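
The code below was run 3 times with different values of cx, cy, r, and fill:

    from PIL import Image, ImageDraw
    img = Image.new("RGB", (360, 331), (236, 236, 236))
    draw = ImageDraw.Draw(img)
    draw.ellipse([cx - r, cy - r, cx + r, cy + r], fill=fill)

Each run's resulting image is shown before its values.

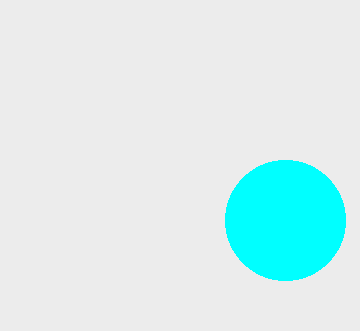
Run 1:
cx = 285
cy = 220
r = 60
fill = 'cyan'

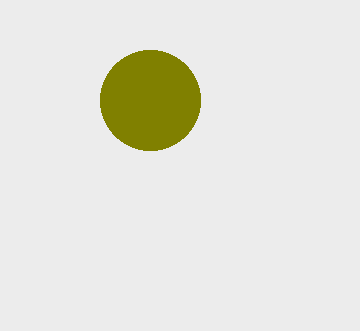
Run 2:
cx = 150, cy = 100, r = 50, fill = 'olive'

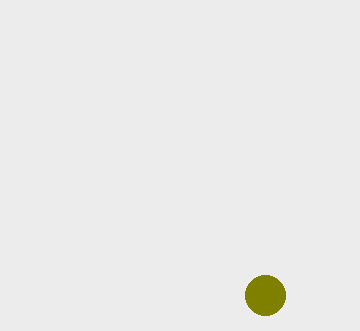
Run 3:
cx = 265
cy = 295
r = 20
fill = 'olive'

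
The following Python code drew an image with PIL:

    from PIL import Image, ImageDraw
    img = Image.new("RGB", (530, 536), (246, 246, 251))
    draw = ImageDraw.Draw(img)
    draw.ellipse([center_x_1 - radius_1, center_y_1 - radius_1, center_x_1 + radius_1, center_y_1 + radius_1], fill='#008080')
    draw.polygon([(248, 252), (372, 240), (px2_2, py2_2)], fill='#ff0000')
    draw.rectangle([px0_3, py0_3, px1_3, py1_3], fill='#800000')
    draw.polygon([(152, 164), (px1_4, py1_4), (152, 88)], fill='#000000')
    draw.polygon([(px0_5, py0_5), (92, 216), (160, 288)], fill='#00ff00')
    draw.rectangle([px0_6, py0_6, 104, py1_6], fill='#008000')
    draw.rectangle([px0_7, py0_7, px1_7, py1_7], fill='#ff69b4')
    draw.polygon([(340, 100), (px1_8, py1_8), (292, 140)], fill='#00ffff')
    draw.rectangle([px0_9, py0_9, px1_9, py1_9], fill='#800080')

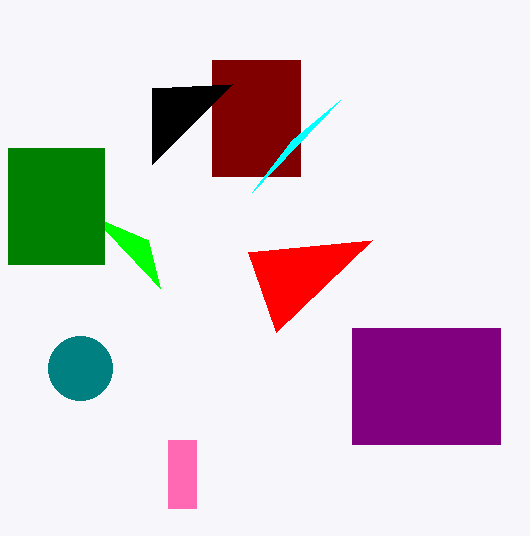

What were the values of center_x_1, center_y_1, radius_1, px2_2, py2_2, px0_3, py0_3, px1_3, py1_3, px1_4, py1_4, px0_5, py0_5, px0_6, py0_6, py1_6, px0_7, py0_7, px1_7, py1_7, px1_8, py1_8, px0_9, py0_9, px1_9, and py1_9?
center_x_1 = 80, center_y_1 = 368, radius_1 = 32, px2_2 = 276, py2_2 = 332, px0_3 = 212, py0_3 = 60, px1_3 = 300, py1_3 = 176, px1_4 = 232, py1_4 = 84, px0_5 = 148, py0_5 = 240, px0_6 = 8, py0_6 = 148, py1_6 = 264, px0_7 = 168, py0_7 = 440, px1_7 = 196, py1_7 = 508, px1_8 = 252, py1_8 = 192, px0_9 = 352, py0_9 = 328, px1_9 = 500, py1_9 = 444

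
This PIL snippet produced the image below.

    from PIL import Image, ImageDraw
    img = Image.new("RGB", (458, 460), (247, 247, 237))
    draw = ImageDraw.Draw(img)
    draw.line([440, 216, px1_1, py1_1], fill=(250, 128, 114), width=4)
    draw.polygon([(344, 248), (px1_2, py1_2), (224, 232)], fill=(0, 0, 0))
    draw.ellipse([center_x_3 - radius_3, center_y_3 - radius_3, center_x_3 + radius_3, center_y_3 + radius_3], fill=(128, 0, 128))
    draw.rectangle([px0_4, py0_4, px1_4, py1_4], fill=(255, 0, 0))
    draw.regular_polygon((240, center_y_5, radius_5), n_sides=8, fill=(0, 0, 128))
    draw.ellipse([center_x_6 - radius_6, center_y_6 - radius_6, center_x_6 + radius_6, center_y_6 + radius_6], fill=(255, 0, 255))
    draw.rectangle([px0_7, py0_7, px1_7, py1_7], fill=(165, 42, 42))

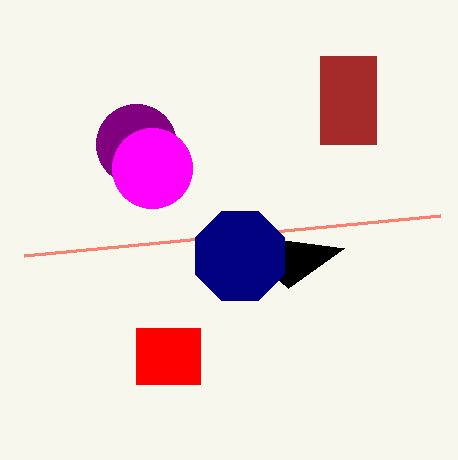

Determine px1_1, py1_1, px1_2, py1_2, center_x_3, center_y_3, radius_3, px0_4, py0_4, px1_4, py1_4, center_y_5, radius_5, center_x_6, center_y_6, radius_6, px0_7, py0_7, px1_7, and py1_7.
px1_1 = 24
py1_1 = 256
px1_2 = 288
py1_2 = 288
center_x_3 = 136
center_y_3 = 144
radius_3 = 40
px0_4 = 136
py0_4 = 328
px1_4 = 200
py1_4 = 384
center_y_5 = 256
radius_5 = 48
center_x_6 = 152
center_y_6 = 168
radius_6 = 40
px0_7 = 320
py0_7 = 56
px1_7 = 376
py1_7 = 144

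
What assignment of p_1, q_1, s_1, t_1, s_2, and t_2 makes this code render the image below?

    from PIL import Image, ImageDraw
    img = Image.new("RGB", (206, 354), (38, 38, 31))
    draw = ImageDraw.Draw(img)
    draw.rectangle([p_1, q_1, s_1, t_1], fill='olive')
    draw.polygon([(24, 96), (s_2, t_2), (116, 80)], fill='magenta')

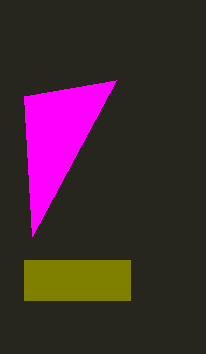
p_1 = 24
q_1 = 260
s_1 = 130
t_1 = 300
s_2 = 32
t_2 = 236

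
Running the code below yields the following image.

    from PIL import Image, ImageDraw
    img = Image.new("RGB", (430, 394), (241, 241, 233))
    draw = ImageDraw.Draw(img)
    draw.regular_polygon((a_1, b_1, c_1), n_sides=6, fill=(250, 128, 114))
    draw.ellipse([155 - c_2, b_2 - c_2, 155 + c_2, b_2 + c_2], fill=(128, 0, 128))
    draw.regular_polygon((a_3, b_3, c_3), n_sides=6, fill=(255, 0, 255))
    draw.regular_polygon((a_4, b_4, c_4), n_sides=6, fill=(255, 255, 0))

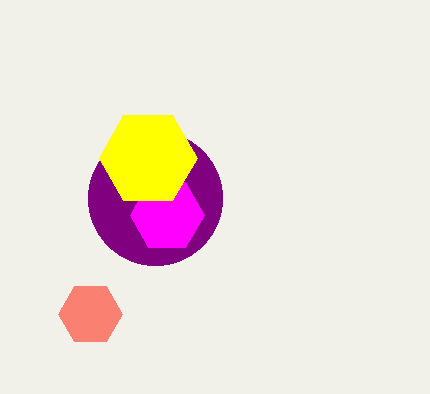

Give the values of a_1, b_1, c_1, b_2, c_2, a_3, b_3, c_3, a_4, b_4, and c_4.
a_1 = 90
b_1 = 314
c_1 = 32
b_2 = 198
c_2 = 67
a_3 = 167
b_3 = 215
c_3 = 37
a_4 = 148
b_4 = 158
c_4 = 49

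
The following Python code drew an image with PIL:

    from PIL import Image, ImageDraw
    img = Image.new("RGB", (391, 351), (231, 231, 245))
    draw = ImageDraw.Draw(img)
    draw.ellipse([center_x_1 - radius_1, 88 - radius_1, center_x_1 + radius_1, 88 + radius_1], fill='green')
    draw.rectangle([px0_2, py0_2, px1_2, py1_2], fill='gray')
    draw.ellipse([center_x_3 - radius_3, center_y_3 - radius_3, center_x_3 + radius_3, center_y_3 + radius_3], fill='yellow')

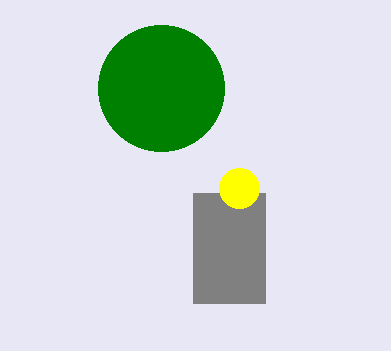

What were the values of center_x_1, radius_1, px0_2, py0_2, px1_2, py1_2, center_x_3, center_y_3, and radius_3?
center_x_1 = 161; radius_1 = 63; px0_2 = 193; py0_2 = 193; px1_2 = 265; py1_2 = 303; center_x_3 = 239; center_y_3 = 188; radius_3 = 20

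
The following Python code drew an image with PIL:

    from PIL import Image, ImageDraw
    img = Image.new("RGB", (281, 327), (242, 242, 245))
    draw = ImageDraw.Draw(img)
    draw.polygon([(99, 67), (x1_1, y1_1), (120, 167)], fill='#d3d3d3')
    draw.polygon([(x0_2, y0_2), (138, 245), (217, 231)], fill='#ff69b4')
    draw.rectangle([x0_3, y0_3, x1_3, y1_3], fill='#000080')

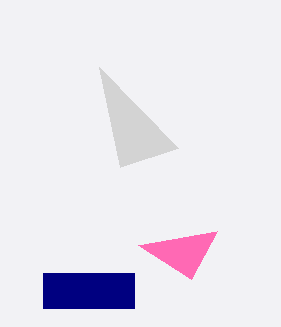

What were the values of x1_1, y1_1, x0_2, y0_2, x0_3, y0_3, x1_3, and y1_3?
x1_1 = 178, y1_1 = 148, x0_2 = 191, y0_2 = 279, x0_3 = 43, y0_3 = 273, x1_3 = 134, y1_3 = 308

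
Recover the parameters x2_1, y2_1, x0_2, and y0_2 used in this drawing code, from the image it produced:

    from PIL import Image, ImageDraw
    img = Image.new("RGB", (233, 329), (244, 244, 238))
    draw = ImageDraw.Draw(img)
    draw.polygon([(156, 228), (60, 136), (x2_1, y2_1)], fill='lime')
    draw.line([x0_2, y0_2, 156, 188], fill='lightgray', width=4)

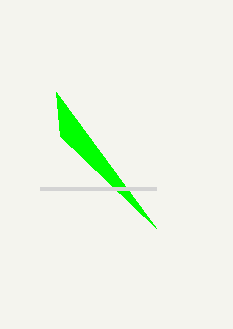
x2_1 = 56; y2_1 = 92; x0_2 = 40; y0_2 = 188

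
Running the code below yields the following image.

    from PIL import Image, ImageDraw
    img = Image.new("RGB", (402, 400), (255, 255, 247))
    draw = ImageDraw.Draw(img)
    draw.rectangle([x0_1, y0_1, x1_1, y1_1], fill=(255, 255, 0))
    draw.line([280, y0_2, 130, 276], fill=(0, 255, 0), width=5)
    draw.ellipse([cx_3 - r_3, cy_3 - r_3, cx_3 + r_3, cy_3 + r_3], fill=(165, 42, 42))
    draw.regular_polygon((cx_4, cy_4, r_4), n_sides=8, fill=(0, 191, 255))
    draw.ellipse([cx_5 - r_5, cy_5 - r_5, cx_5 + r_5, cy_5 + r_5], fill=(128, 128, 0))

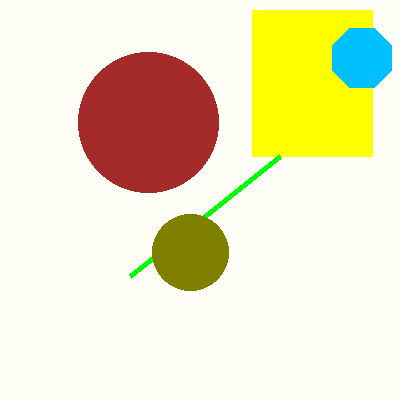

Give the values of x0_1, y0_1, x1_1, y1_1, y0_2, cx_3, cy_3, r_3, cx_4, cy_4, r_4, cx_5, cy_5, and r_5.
x0_1 = 252
y0_1 = 10
x1_1 = 372
y1_1 = 156
y0_2 = 156
cx_3 = 148
cy_3 = 122
r_3 = 70
cx_4 = 362
cy_4 = 58
r_4 = 32
cx_5 = 190
cy_5 = 252
r_5 = 38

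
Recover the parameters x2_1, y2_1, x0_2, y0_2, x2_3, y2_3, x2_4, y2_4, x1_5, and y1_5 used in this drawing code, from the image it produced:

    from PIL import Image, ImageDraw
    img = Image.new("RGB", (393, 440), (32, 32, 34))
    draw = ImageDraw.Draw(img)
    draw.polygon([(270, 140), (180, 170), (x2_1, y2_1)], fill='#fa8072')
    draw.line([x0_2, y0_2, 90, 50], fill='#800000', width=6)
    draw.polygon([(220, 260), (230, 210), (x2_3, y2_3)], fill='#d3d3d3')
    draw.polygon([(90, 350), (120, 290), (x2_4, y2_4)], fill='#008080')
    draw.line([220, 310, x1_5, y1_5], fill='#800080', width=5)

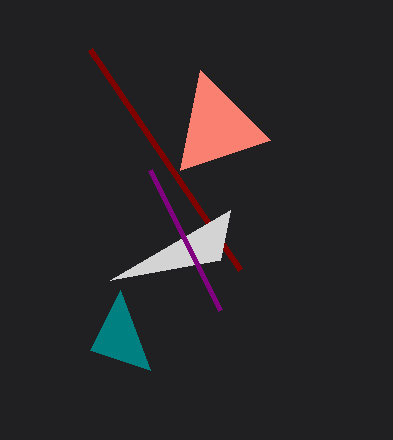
x2_1 = 200
y2_1 = 70
x0_2 = 240
y0_2 = 270
x2_3 = 110
y2_3 = 280
x2_4 = 150
y2_4 = 370
x1_5 = 150
y1_5 = 170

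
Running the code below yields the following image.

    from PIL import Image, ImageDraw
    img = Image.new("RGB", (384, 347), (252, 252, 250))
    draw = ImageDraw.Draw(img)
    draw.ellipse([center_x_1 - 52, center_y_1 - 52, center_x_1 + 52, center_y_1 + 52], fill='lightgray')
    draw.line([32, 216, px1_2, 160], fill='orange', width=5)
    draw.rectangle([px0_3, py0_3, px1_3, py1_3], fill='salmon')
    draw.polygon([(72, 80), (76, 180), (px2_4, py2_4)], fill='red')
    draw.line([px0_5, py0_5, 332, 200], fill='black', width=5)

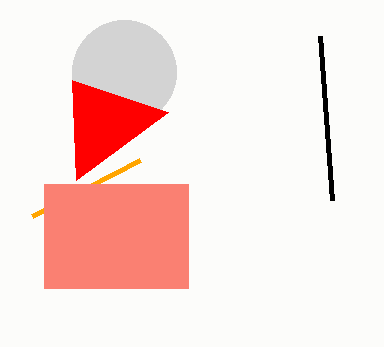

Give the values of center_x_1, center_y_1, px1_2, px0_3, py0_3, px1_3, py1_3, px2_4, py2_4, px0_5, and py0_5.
center_x_1 = 124; center_y_1 = 72; px1_2 = 140; px0_3 = 44; py0_3 = 184; px1_3 = 188; py1_3 = 288; px2_4 = 168; py2_4 = 112; px0_5 = 320; py0_5 = 36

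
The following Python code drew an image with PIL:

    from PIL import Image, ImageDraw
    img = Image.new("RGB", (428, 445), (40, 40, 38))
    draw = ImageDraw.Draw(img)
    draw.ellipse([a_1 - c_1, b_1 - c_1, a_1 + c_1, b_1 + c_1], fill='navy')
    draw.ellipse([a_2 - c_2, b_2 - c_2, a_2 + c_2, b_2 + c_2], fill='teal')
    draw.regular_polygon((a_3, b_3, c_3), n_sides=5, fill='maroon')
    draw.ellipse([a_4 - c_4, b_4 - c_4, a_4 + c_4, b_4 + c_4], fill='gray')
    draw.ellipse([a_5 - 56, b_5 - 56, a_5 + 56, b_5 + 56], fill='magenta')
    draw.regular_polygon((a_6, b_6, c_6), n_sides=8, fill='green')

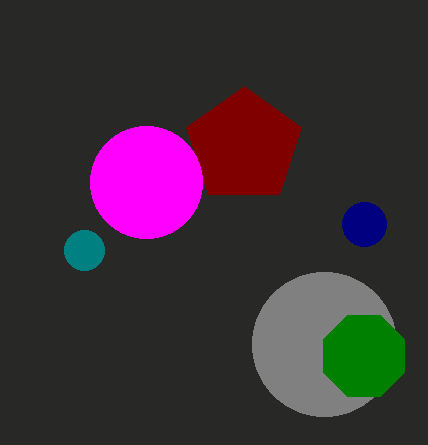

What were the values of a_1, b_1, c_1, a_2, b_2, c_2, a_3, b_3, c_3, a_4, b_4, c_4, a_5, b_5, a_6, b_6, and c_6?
a_1 = 364
b_1 = 224
c_1 = 22
a_2 = 84
b_2 = 250
c_2 = 20
a_3 = 244
b_3 = 146
c_3 = 60
a_4 = 324
b_4 = 344
c_4 = 72
a_5 = 146
b_5 = 182
a_6 = 364
b_6 = 356
c_6 = 44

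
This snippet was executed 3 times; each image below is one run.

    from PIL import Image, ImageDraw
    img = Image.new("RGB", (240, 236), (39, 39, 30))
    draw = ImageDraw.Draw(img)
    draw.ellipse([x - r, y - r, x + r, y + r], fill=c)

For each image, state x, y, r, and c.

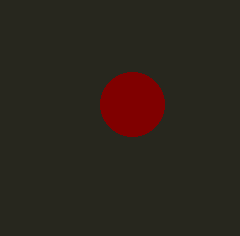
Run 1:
x = 132; y = 104; r = 32; c = 'maroon'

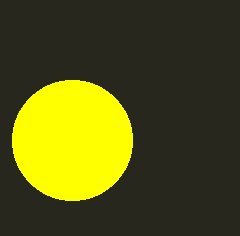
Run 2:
x = 72, y = 140, r = 60, c = 'yellow'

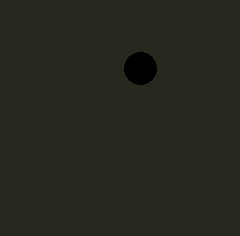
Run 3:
x = 140
y = 68
r = 16
c = 'black'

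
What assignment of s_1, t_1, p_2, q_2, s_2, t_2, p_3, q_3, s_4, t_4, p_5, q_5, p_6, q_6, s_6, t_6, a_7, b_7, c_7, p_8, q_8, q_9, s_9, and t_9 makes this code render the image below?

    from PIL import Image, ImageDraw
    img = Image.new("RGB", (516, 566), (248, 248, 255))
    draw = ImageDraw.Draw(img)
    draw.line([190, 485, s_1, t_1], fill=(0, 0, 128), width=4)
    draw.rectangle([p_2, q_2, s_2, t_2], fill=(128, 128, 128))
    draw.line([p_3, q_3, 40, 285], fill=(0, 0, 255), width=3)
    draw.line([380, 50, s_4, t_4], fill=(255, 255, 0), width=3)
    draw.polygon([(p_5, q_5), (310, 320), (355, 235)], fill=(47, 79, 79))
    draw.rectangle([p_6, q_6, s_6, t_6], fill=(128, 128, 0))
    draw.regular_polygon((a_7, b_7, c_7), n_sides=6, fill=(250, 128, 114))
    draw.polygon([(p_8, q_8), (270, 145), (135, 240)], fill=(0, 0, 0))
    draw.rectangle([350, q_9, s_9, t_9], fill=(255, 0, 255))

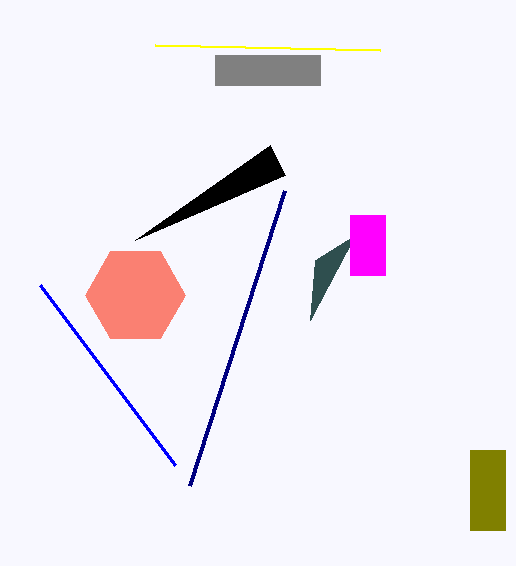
s_1 = 285
t_1 = 190
p_2 = 215
q_2 = 55
s_2 = 320
t_2 = 85
p_3 = 175
q_3 = 465
s_4 = 155
t_4 = 45
p_5 = 315
q_5 = 260
p_6 = 470
q_6 = 450
s_6 = 505
t_6 = 530
a_7 = 135
b_7 = 295
c_7 = 50
p_8 = 285
q_8 = 175
q_9 = 215
s_9 = 385
t_9 = 275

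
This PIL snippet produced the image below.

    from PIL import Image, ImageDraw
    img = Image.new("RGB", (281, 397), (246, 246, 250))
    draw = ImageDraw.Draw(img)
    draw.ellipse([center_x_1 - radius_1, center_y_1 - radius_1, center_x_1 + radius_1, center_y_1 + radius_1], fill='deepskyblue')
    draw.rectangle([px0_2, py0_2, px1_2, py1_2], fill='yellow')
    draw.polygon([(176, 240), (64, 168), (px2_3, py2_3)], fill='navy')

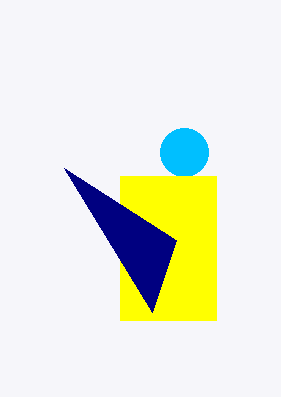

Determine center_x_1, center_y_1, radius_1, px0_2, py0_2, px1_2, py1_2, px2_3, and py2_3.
center_x_1 = 184; center_y_1 = 152; radius_1 = 24; px0_2 = 120; py0_2 = 176; px1_2 = 216; py1_2 = 320; px2_3 = 152; py2_3 = 312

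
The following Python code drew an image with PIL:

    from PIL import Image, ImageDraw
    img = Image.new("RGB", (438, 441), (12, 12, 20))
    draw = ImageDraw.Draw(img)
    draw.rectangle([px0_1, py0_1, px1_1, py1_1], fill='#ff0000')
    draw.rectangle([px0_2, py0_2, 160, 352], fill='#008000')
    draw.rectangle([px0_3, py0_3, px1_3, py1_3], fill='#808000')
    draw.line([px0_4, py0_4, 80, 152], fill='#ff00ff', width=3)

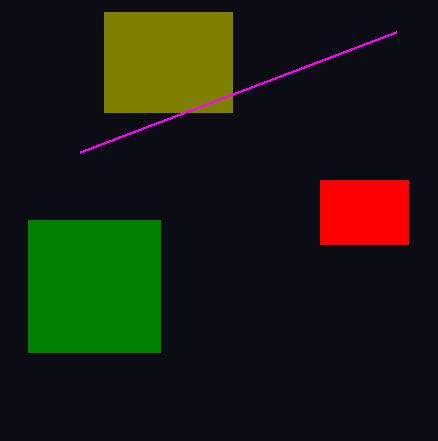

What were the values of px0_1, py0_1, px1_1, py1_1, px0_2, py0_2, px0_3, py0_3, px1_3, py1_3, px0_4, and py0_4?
px0_1 = 320
py0_1 = 180
px1_1 = 408
py1_1 = 244
px0_2 = 28
py0_2 = 220
px0_3 = 104
py0_3 = 12
px1_3 = 232
py1_3 = 112
px0_4 = 396
py0_4 = 32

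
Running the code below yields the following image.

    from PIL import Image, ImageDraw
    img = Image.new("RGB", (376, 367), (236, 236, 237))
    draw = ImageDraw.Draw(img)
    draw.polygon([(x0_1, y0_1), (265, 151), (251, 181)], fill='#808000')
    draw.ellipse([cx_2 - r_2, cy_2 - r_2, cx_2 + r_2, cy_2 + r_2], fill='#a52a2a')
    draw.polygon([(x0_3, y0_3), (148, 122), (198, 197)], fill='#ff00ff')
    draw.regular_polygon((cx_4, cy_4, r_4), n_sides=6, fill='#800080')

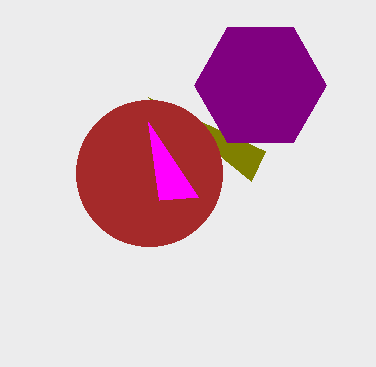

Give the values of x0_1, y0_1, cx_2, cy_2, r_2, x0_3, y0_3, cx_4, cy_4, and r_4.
x0_1 = 148
y0_1 = 97
cx_2 = 149
cy_2 = 173
r_2 = 73
x0_3 = 159
y0_3 = 200
cx_4 = 260
cy_4 = 85
r_4 = 66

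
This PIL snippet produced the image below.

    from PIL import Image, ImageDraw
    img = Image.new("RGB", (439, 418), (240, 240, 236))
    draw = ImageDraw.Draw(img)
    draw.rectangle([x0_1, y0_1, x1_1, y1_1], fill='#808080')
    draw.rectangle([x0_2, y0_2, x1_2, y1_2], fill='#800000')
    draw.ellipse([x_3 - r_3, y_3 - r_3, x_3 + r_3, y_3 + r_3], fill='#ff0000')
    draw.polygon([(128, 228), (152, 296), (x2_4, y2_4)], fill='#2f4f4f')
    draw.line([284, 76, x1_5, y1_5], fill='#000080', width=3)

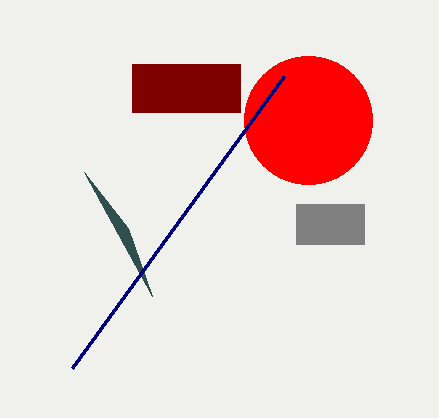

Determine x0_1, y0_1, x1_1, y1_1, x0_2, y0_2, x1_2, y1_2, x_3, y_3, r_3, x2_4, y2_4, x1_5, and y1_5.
x0_1 = 296, y0_1 = 204, x1_1 = 364, y1_1 = 244, x0_2 = 132, y0_2 = 64, x1_2 = 240, y1_2 = 112, x_3 = 308, y_3 = 120, r_3 = 64, x2_4 = 84, y2_4 = 172, x1_5 = 72, y1_5 = 368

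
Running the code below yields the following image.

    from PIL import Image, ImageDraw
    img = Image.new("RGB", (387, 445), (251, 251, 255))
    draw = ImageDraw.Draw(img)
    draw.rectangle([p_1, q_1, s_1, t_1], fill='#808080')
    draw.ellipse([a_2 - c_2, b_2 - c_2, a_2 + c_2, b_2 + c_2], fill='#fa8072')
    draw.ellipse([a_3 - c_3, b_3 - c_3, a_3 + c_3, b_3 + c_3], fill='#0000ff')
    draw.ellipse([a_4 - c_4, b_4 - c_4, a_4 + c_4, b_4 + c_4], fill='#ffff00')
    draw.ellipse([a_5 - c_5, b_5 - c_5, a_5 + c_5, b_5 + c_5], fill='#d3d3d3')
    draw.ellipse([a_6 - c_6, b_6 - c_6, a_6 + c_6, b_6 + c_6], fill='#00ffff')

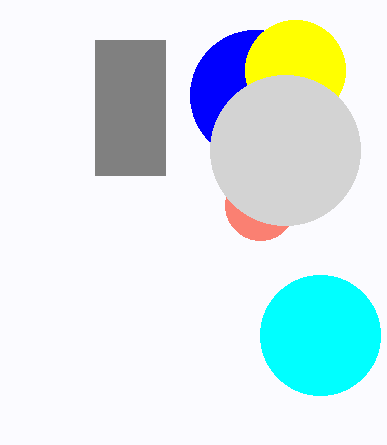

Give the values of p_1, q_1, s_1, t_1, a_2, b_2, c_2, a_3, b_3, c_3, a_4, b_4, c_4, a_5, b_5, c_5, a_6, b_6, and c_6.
p_1 = 95
q_1 = 40
s_1 = 165
t_1 = 175
a_2 = 260
b_2 = 205
c_2 = 35
a_3 = 255
b_3 = 95
c_3 = 65
a_4 = 295
b_4 = 70
c_4 = 50
a_5 = 285
b_5 = 150
c_5 = 75
a_6 = 320
b_6 = 335
c_6 = 60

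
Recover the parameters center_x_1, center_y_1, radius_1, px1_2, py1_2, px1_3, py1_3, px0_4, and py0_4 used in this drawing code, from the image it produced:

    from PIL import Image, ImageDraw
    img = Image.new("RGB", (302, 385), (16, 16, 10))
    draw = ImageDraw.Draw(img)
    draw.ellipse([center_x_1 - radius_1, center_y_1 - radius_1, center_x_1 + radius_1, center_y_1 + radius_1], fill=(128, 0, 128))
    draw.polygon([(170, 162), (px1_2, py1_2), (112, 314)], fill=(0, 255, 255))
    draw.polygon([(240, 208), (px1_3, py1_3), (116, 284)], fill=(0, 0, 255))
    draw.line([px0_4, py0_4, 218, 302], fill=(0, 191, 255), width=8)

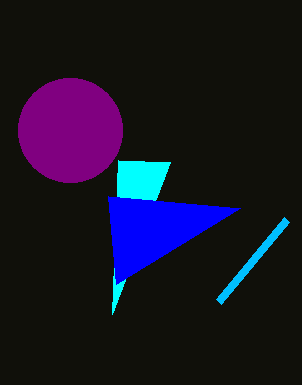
center_x_1 = 70
center_y_1 = 130
radius_1 = 52
px1_2 = 118
py1_2 = 160
px1_3 = 108
py1_3 = 196
px0_4 = 286
py0_4 = 220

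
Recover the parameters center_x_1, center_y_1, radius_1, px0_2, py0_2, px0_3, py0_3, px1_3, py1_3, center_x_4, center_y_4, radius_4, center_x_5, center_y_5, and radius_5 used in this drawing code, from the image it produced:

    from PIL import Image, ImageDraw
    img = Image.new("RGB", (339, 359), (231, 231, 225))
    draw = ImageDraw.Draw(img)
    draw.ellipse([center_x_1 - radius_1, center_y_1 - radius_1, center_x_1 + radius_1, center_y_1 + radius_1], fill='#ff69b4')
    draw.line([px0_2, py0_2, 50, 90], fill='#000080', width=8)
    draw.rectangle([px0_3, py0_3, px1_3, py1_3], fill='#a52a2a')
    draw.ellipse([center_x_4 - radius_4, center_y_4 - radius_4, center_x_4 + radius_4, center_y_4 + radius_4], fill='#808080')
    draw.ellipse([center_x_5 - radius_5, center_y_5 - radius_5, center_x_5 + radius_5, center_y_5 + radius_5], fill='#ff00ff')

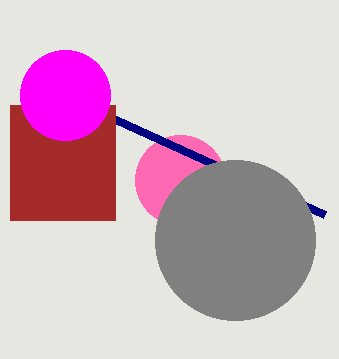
center_x_1 = 180
center_y_1 = 180
radius_1 = 45
px0_2 = 325
py0_2 = 215
px0_3 = 10
py0_3 = 105
px1_3 = 115
py1_3 = 220
center_x_4 = 235
center_y_4 = 240
radius_4 = 80
center_x_5 = 65
center_y_5 = 95
radius_5 = 45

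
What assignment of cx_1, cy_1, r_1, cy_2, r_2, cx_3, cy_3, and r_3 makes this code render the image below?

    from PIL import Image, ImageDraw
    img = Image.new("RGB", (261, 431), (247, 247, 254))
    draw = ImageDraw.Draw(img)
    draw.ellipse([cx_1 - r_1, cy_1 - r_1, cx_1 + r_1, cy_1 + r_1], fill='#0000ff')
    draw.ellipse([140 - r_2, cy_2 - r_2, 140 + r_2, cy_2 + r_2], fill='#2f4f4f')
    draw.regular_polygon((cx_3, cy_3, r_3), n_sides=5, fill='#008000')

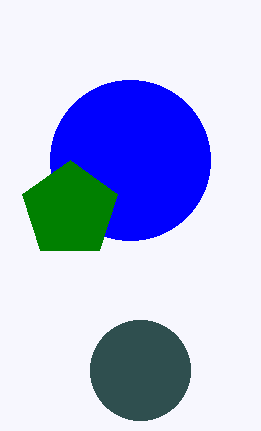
cx_1 = 130, cy_1 = 160, r_1 = 80, cy_2 = 370, r_2 = 50, cx_3 = 70, cy_3 = 210, r_3 = 50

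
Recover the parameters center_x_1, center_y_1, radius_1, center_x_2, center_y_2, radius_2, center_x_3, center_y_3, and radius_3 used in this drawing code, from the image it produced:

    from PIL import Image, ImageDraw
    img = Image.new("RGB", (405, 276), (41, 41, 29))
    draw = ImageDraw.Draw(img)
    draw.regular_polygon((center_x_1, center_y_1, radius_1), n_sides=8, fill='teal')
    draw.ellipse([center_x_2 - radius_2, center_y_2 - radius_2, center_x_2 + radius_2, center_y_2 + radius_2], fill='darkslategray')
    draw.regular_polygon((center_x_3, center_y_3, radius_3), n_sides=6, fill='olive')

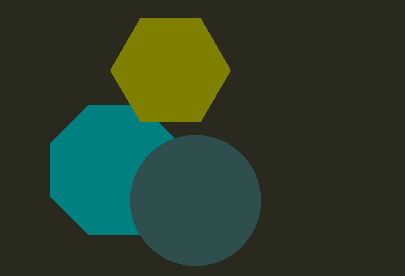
center_x_1 = 115, center_y_1 = 170, radius_1 = 70, center_x_2 = 195, center_y_2 = 200, radius_2 = 65, center_x_3 = 170, center_y_3 = 70, radius_3 = 60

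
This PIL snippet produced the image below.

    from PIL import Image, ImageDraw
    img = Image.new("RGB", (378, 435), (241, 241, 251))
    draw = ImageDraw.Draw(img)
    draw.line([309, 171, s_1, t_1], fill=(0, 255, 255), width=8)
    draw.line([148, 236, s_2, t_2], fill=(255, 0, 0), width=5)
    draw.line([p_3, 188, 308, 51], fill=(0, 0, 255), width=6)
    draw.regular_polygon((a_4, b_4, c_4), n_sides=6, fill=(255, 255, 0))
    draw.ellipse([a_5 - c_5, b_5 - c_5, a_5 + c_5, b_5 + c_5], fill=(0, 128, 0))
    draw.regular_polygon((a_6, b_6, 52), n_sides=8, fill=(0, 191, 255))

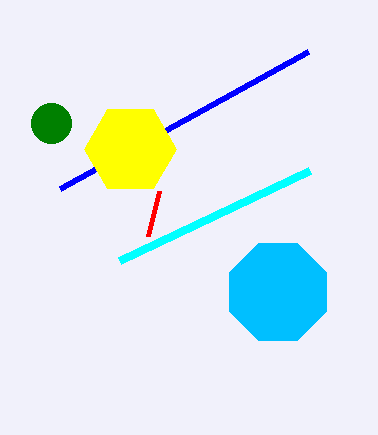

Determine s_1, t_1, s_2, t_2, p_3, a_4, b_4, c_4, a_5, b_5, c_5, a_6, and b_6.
s_1 = 119
t_1 = 261
s_2 = 159
t_2 = 191
p_3 = 60
a_4 = 130
b_4 = 149
c_4 = 46
a_5 = 51
b_5 = 123
c_5 = 20
a_6 = 278
b_6 = 292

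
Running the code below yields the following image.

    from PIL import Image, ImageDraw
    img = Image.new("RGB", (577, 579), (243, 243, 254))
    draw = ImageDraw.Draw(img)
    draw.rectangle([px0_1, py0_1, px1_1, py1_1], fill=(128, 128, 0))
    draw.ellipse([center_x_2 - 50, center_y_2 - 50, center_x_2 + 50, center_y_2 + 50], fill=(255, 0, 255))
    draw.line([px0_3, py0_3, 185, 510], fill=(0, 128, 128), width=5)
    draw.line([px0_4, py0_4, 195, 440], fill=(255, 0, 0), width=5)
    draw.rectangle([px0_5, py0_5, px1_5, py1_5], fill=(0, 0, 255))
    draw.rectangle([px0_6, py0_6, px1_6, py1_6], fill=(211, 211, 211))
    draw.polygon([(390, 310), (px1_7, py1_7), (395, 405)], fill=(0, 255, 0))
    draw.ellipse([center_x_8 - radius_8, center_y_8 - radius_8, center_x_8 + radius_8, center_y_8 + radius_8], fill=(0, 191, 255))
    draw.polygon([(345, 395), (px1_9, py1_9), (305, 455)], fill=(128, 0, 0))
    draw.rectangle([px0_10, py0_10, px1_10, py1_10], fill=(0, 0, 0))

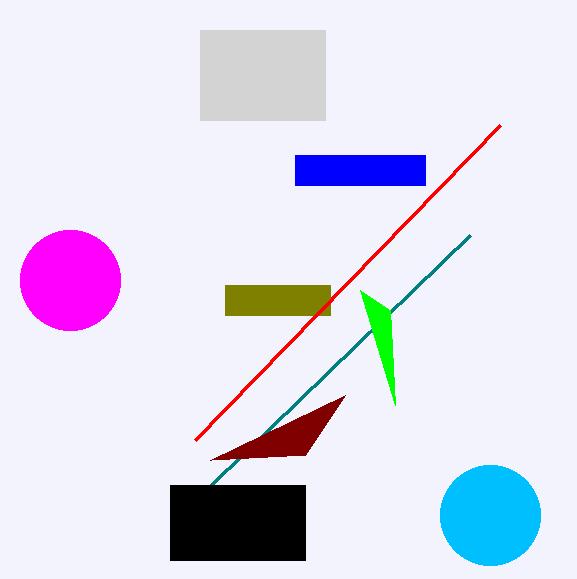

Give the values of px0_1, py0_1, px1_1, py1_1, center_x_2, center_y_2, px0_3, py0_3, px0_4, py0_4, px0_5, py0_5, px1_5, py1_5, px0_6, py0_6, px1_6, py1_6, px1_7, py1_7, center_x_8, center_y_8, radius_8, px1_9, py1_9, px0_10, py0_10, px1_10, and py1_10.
px0_1 = 225; py0_1 = 285; px1_1 = 330; py1_1 = 315; center_x_2 = 70; center_y_2 = 280; px0_3 = 470; py0_3 = 235; px0_4 = 500; py0_4 = 125; px0_5 = 295; py0_5 = 155; px1_5 = 425; py1_5 = 185; px0_6 = 200; py0_6 = 30; px1_6 = 325; py1_6 = 120; px1_7 = 360; py1_7 = 290; center_x_8 = 490; center_y_8 = 515; radius_8 = 50; px1_9 = 210; py1_9 = 460; px0_10 = 170; py0_10 = 485; px1_10 = 305; py1_10 = 560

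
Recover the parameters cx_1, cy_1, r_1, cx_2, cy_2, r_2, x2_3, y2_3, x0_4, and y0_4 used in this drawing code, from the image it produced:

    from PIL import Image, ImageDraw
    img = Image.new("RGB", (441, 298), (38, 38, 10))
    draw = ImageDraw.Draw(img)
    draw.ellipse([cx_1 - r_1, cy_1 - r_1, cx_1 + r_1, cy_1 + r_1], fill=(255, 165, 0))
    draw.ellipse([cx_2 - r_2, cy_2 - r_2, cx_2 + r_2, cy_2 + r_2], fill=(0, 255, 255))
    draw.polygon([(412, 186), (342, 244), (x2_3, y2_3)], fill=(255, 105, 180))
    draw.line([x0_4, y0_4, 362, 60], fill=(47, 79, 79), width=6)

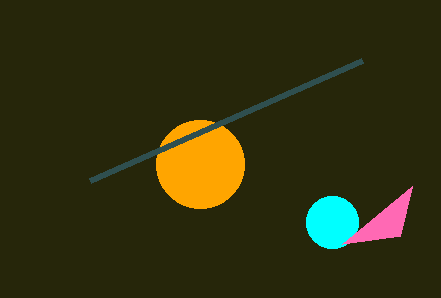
cx_1 = 200
cy_1 = 164
r_1 = 44
cx_2 = 332
cy_2 = 222
r_2 = 26
x2_3 = 400
y2_3 = 236
x0_4 = 90
y0_4 = 180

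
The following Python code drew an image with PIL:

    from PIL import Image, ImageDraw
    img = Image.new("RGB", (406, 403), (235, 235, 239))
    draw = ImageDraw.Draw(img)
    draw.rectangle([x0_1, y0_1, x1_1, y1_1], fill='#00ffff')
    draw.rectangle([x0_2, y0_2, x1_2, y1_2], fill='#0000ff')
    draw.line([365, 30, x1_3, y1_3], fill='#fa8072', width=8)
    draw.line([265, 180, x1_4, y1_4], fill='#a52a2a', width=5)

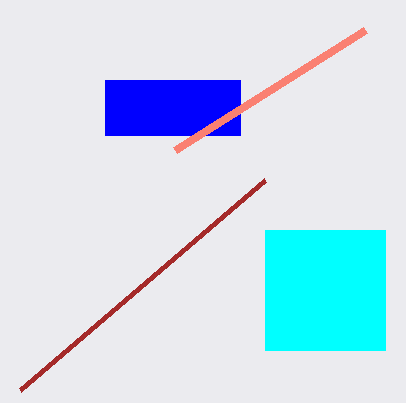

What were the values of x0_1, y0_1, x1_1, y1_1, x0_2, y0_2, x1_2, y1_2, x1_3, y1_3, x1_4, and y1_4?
x0_1 = 265; y0_1 = 230; x1_1 = 385; y1_1 = 350; x0_2 = 105; y0_2 = 80; x1_2 = 240; y1_2 = 135; x1_3 = 175; y1_3 = 150; x1_4 = 20; y1_4 = 390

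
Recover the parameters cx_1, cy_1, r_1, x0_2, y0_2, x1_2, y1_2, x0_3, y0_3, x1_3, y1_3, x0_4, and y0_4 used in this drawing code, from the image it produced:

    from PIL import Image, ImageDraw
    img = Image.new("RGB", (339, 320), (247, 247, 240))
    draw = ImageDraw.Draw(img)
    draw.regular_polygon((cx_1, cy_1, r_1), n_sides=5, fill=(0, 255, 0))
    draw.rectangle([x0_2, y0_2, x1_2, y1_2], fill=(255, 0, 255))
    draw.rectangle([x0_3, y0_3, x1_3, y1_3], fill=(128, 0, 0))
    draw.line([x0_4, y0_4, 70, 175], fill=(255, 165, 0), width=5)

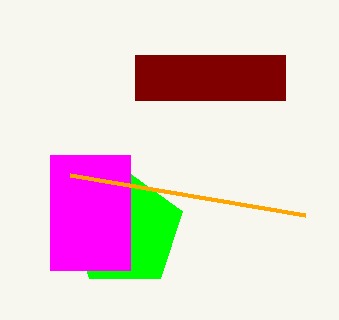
cx_1 = 125; cy_1 = 230; r_1 = 60; x0_2 = 50; y0_2 = 155; x1_2 = 130; y1_2 = 270; x0_3 = 135; y0_3 = 55; x1_3 = 285; y1_3 = 100; x0_4 = 305; y0_4 = 215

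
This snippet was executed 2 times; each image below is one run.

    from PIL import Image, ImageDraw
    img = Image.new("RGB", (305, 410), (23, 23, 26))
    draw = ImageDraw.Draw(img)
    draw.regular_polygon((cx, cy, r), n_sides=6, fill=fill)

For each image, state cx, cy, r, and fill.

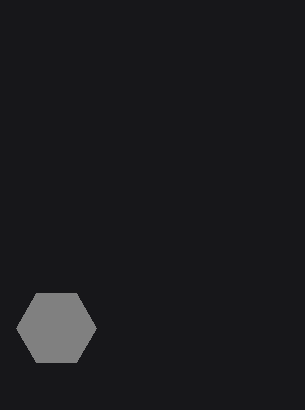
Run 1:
cx = 56, cy = 328, r = 40, fill = 'gray'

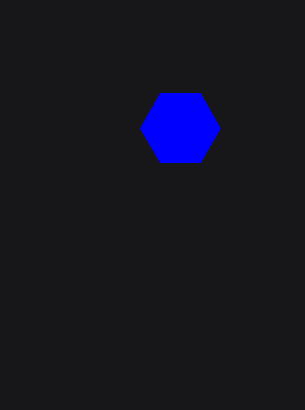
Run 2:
cx = 180, cy = 128, r = 40, fill = 'blue'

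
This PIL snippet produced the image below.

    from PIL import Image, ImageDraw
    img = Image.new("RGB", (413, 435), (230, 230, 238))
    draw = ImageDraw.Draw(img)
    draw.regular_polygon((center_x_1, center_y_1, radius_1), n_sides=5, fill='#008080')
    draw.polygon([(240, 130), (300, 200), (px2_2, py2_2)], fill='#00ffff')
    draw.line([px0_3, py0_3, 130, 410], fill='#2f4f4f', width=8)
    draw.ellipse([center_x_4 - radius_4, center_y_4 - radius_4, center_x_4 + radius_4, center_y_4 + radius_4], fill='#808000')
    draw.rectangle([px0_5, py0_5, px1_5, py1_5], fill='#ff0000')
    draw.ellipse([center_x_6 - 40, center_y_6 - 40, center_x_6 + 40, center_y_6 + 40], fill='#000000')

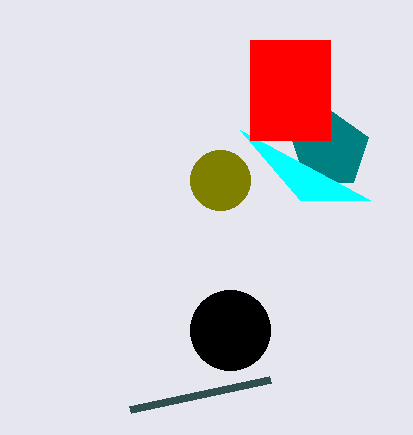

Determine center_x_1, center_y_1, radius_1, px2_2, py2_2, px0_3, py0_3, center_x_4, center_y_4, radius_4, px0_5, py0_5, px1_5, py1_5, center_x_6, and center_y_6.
center_x_1 = 330; center_y_1 = 150; radius_1 = 40; px2_2 = 370; py2_2 = 200; px0_3 = 270; py0_3 = 380; center_x_4 = 220; center_y_4 = 180; radius_4 = 30; px0_5 = 250; py0_5 = 40; px1_5 = 330; py1_5 = 140; center_x_6 = 230; center_y_6 = 330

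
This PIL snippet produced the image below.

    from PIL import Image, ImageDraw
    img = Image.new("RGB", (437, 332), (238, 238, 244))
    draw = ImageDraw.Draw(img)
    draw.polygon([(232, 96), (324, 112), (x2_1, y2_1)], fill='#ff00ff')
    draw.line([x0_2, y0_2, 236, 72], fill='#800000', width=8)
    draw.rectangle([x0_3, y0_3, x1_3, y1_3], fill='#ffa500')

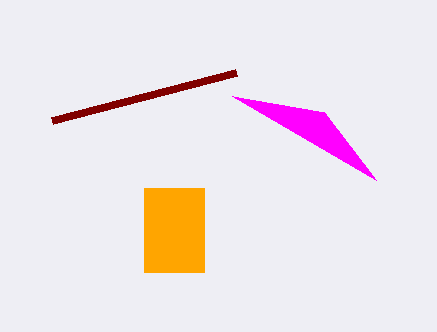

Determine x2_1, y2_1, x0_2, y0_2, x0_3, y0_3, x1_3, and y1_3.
x2_1 = 376
y2_1 = 180
x0_2 = 52
y0_2 = 120
x0_3 = 144
y0_3 = 188
x1_3 = 204
y1_3 = 272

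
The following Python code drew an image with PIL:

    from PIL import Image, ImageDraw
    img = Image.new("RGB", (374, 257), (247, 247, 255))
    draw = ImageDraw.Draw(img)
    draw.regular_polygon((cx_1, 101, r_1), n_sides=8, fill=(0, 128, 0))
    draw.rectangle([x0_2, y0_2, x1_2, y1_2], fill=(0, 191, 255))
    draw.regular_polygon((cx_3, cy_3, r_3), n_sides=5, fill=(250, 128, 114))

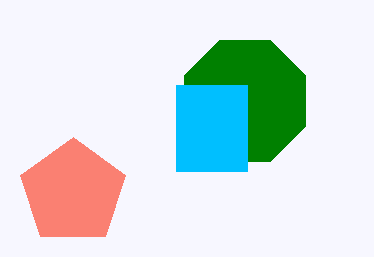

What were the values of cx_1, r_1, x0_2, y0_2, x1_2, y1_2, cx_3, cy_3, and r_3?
cx_1 = 245; r_1 = 66; x0_2 = 176; y0_2 = 85; x1_2 = 247; y1_2 = 171; cx_3 = 73; cy_3 = 192; r_3 = 55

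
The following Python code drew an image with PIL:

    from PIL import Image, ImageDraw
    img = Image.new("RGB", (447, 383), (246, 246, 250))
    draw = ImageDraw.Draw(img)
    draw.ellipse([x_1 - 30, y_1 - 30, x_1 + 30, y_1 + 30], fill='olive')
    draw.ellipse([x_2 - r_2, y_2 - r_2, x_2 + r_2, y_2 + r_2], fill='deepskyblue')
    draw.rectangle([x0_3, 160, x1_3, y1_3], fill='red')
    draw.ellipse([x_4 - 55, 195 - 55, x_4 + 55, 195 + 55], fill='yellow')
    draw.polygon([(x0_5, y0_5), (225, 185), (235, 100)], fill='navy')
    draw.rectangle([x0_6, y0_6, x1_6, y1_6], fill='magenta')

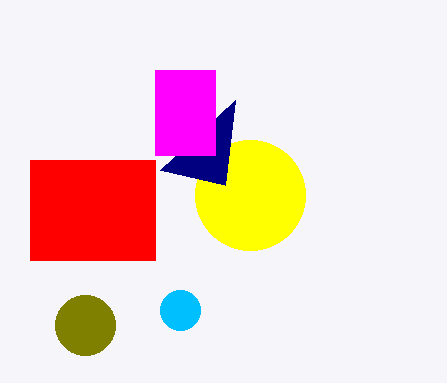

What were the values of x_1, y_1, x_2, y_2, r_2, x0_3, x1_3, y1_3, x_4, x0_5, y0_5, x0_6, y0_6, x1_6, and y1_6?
x_1 = 85; y_1 = 325; x_2 = 180; y_2 = 310; r_2 = 20; x0_3 = 30; x1_3 = 155; y1_3 = 260; x_4 = 250; x0_5 = 160; y0_5 = 170; x0_6 = 155; y0_6 = 70; x1_6 = 215; y1_6 = 155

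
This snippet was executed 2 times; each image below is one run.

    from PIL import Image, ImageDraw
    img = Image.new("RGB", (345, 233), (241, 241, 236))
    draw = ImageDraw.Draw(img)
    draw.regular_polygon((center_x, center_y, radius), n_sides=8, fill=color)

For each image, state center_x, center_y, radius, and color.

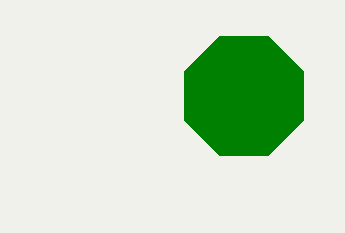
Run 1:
center_x = 244, center_y = 96, radius = 64, color = 'green'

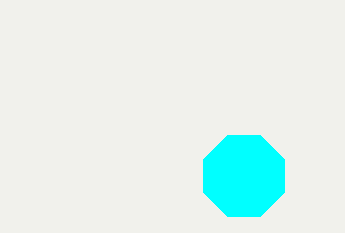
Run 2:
center_x = 244
center_y = 176
radius = 44
color = 'cyan'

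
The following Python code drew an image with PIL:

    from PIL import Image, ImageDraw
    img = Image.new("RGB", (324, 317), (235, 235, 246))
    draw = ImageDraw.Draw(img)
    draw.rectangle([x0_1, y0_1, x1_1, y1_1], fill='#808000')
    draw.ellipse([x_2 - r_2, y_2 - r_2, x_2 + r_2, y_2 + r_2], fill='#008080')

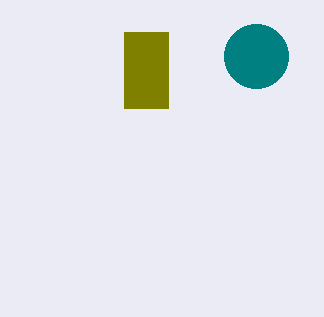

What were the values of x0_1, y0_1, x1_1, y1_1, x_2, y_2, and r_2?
x0_1 = 124
y0_1 = 32
x1_1 = 168
y1_1 = 108
x_2 = 256
y_2 = 56
r_2 = 32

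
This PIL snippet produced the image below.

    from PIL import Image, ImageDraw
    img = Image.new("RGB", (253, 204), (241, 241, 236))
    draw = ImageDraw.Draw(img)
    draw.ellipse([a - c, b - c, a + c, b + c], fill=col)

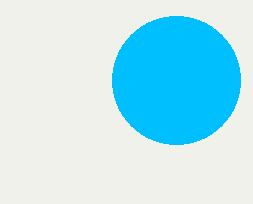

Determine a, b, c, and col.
a = 176; b = 80; c = 64; col = 'deepskyblue'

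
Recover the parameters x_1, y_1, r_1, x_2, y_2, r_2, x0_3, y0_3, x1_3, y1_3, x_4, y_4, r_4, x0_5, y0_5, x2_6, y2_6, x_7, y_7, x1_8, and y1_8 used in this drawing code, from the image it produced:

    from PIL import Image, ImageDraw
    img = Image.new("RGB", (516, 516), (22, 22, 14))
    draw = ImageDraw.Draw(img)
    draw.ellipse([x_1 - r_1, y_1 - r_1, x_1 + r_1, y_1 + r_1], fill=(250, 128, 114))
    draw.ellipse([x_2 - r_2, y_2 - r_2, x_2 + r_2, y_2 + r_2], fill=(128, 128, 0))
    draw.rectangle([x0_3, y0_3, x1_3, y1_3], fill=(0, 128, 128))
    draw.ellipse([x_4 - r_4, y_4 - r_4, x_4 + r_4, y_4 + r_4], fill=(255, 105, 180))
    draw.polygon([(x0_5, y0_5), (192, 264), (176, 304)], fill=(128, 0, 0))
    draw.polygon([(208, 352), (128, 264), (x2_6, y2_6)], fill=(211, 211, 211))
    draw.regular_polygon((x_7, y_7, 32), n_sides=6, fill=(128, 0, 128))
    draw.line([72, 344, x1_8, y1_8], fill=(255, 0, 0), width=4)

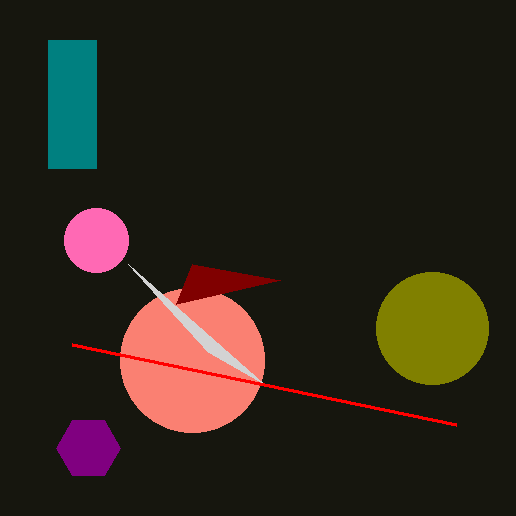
x_1 = 192; y_1 = 360; r_1 = 72; x_2 = 432; y_2 = 328; r_2 = 56; x0_3 = 48; y0_3 = 40; x1_3 = 96; y1_3 = 168; x_4 = 96; y_4 = 240; r_4 = 32; x0_5 = 280; y0_5 = 280; x2_6 = 264; y2_6 = 384; x_7 = 88; y_7 = 448; x1_8 = 456; y1_8 = 424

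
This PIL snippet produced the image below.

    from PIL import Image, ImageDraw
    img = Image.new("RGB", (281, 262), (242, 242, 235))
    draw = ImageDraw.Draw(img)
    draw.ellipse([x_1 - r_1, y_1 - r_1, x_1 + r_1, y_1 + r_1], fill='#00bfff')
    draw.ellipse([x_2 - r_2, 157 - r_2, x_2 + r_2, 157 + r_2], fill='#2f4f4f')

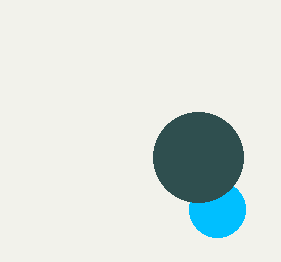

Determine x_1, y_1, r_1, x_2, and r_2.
x_1 = 217, y_1 = 209, r_1 = 28, x_2 = 198, r_2 = 45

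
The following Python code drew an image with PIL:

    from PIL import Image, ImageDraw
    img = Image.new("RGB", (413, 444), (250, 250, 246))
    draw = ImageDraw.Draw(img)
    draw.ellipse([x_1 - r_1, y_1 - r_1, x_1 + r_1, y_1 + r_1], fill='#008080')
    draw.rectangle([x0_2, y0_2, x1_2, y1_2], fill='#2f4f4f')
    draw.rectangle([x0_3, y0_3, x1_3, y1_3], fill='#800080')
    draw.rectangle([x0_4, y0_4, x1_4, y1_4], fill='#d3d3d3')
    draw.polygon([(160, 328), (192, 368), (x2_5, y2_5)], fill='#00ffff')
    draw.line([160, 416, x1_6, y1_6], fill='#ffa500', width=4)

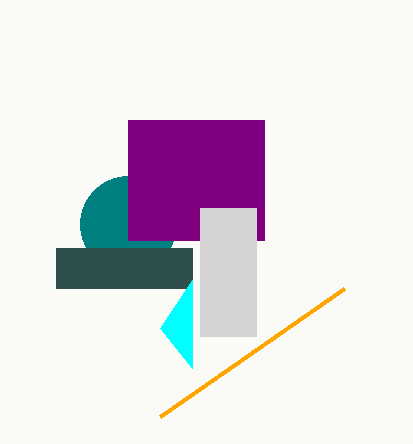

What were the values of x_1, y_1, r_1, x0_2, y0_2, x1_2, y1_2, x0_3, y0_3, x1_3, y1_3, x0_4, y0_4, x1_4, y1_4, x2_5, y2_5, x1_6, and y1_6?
x_1 = 128; y_1 = 224; r_1 = 48; x0_2 = 56; y0_2 = 248; x1_2 = 192; y1_2 = 288; x0_3 = 128; y0_3 = 120; x1_3 = 264; y1_3 = 240; x0_4 = 200; y0_4 = 208; x1_4 = 256; y1_4 = 336; x2_5 = 192; y2_5 = 280; x1_6 = 344; y1_6 = 288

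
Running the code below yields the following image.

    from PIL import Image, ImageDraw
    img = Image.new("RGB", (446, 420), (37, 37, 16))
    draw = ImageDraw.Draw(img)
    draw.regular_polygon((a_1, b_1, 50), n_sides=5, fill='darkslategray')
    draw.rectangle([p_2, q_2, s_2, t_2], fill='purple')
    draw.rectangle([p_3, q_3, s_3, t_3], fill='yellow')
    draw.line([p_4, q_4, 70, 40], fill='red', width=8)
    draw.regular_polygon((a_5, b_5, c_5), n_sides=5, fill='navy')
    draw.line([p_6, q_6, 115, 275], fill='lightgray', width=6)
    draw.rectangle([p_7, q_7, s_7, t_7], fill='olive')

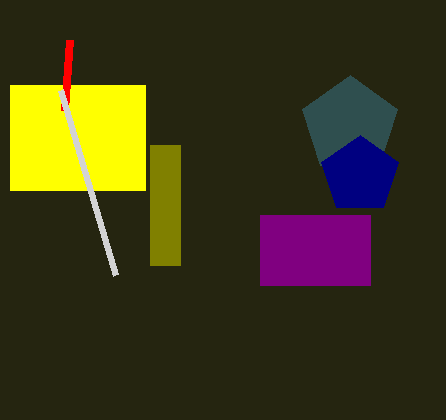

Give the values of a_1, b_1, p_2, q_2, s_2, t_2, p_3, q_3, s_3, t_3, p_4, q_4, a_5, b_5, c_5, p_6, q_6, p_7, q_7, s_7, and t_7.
a_1 = 350, b_1 = 125, p_2 = 260, q_2 = 215, s_2 = 370, t_2 = 285, p_3 = 10, q_3 = 85, s_3 = 145, t_3 = 190, p_4 = 65, q_4 = 110, a_5 = 360, b_5 = 175, c_5 = 40, p_6 = 60, q_6 = 90, p_7 = 150, q_7 = 145, s_7 = 180, t_7 = 265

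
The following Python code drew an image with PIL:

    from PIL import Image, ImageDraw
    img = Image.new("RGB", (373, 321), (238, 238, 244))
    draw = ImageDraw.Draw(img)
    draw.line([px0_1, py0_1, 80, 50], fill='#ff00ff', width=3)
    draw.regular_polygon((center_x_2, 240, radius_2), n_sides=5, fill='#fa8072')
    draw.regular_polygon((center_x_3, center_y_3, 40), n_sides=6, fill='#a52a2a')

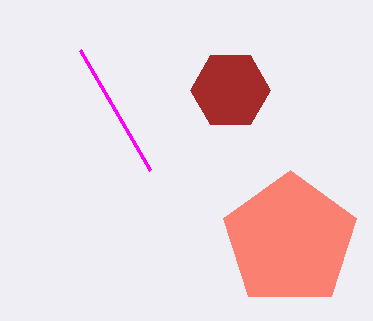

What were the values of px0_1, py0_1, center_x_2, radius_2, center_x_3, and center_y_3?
px0_1 = 150
py0_1 = 170
center_x_2 = 290
radius_2 = 70
center_x_3 = 230
center_y_3 = 90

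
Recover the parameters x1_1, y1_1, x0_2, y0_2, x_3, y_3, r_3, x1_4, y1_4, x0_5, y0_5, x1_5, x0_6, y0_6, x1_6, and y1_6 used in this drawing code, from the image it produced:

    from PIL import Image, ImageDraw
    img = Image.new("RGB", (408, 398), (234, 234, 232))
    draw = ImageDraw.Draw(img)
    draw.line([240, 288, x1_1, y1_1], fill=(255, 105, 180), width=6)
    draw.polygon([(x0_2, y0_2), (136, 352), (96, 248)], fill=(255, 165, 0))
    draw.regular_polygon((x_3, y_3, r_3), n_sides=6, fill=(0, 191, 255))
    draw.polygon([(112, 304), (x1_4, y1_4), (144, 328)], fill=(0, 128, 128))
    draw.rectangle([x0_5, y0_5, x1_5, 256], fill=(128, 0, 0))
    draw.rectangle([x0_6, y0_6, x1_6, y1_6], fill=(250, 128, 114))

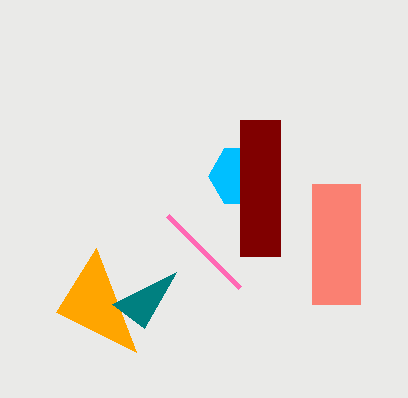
x1_1 = 168; y1_1 = 216; x0_2 = 56; y0_2 = 312; x_3 = 240; y_3 = 176; r_3 = 32; x1_4 = 176; y1_4 = 272; x0_5 = 240; y0_5 = 120; x1_5 = 280; x0_6 = 312; y0_6 = 184; x1_6 = 360; y1_6 = 304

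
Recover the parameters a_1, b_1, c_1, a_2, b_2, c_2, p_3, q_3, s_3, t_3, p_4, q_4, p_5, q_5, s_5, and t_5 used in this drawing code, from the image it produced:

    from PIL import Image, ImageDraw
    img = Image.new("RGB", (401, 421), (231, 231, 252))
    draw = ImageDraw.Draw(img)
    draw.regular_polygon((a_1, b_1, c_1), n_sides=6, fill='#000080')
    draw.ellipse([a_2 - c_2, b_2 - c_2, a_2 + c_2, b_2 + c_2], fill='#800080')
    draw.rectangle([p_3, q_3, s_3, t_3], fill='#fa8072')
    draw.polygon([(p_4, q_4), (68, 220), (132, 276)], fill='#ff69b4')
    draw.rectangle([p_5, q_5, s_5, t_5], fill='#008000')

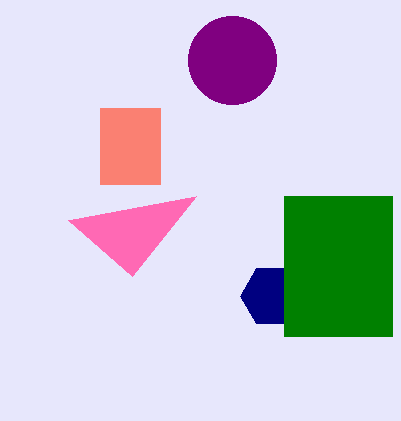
a_1 = 272
b_1 = 296
c_1 = 32
a_2 = 232
b_2 = 60
c_2 = 44
p_3 = 100
q_3 = 108
s_3 = 160
t_3 = 184
p_4 = 196
q_4 = 196
p_5 = 284
q_5 = 196
s_5 = 392
t_5 = 336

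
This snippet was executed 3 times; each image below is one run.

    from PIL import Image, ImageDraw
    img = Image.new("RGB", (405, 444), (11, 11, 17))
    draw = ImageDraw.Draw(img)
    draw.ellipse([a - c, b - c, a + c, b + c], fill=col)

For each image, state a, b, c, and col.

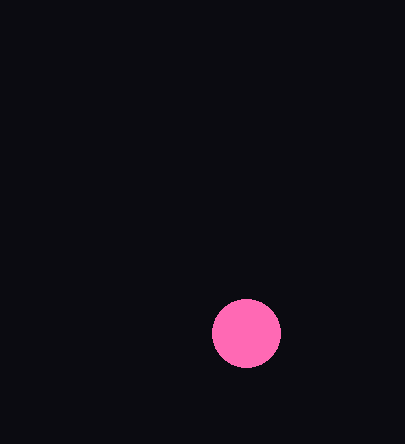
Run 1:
a = 246; b = 333; c = 34; col = 'hotpink'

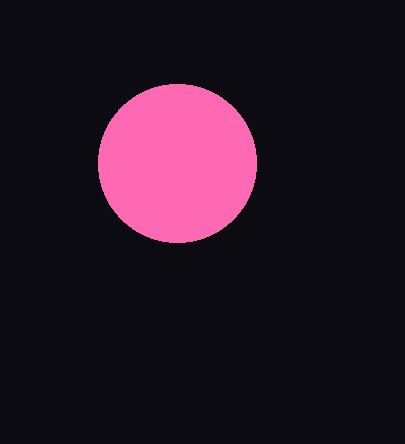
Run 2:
a = 177; b = 163; c = 79; col = 'hotpink'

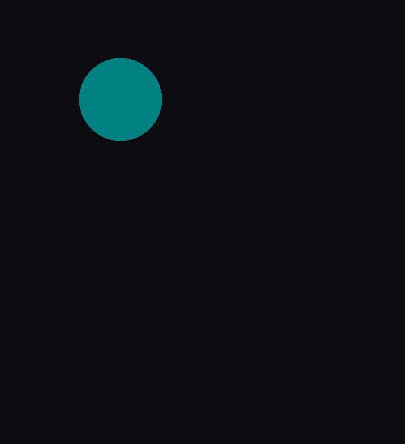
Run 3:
a = 120
b = 99
c = 41
col = 'teal'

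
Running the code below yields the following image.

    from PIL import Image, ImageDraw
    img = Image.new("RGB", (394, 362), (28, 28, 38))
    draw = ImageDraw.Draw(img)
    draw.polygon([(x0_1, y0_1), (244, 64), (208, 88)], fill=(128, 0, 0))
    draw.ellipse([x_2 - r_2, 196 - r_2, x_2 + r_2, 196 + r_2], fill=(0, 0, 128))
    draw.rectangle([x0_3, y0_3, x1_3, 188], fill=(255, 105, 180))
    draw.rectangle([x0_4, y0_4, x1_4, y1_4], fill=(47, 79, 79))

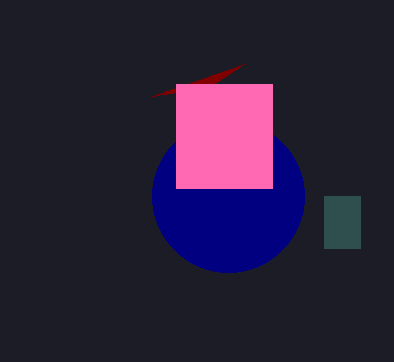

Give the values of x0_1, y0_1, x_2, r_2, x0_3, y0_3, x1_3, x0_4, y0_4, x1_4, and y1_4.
x0_1 = 152; y0_1 = 96; x_2 = 228; r_2 = 76; x0_3 = 176; y0_3 = 84; x1_3 = 272; x0_4 = 324; y0_4 = 196; x1_4 = 360; y1_4 = 248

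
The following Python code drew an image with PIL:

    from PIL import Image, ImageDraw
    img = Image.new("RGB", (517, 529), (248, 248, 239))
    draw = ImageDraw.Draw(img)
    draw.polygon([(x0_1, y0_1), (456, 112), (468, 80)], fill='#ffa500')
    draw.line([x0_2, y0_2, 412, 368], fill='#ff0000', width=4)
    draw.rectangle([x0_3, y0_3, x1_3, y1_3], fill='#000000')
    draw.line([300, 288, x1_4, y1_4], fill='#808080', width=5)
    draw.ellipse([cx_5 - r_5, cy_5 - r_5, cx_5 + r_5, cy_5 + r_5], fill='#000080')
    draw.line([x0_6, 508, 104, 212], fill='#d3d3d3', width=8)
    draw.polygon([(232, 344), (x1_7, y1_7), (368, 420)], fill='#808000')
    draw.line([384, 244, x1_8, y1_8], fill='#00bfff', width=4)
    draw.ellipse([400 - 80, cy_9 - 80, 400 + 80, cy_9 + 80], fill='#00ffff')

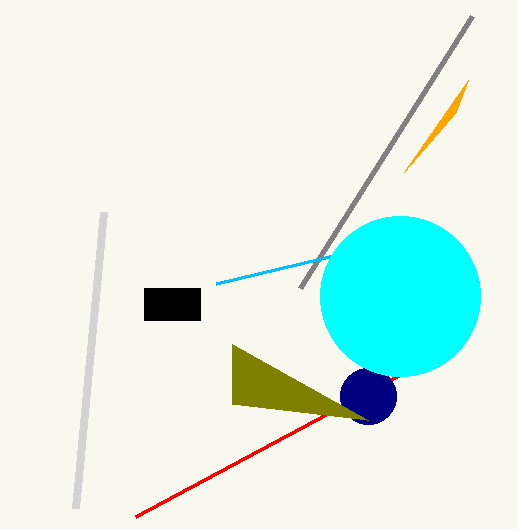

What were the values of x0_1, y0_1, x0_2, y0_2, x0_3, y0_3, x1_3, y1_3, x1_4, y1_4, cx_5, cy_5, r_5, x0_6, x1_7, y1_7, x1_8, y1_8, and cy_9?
x0_1 = 404
y0_1 = 172
x0_2 = 136
y0_2 = 516
x0_3 = 144
y0_3 = 288
x1_3 = 200
y1_3 = 320
x1_4 = 472
y1_4 = 16
cx_5 = 368
cy_5 = 396
r_5 = 28
x0_6 = 76
x1_7 = 232
y1_7 = 404
x1_8 = 216
y1_8 = 284
cy_9 = 296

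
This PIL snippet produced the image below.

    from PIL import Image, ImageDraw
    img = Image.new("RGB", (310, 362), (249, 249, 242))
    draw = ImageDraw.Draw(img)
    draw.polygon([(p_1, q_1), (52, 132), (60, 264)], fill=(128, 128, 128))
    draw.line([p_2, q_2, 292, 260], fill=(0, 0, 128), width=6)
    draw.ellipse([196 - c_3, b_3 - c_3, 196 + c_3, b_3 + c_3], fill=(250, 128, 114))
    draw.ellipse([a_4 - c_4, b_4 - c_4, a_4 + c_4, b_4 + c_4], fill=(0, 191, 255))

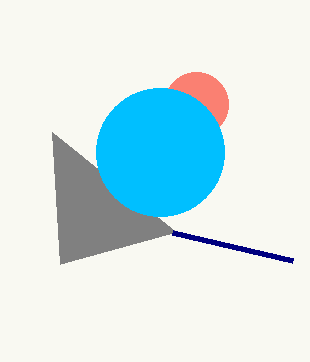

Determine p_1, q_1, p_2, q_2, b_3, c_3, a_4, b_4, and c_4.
p_1 = 176; q_1 = 232; p_2 = 172; q_2 = 232; b_3 = 104; c_3 = 32; a_4 = 160; b_4 = 152; c_4 = 64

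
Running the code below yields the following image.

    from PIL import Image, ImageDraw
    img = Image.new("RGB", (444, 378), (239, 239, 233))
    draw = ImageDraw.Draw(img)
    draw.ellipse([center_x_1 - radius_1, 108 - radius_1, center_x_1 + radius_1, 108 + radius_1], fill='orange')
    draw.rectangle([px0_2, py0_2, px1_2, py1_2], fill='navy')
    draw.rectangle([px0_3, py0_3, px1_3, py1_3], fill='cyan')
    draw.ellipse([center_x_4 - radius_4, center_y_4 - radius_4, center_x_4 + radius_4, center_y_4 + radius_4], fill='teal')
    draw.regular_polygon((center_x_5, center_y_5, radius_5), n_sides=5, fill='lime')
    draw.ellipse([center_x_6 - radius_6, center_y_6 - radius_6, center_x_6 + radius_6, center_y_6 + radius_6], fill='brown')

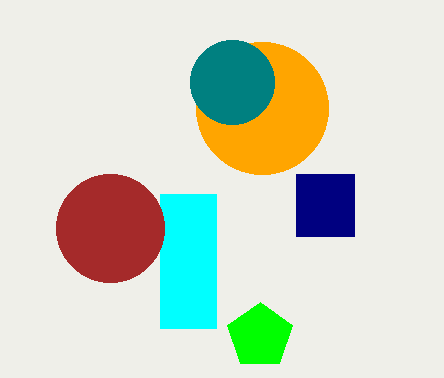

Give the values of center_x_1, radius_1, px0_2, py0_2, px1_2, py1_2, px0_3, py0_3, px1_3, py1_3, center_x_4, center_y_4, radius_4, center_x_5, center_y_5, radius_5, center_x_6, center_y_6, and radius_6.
center_x_1 = 262, radius_1 = 66, px0_2 = 296, py0_2 = 174, px1_2 = 354, py1_2 = 236, px0_3 = 160, py0_3 = 194, px1_3 = 216, py1_3 = 328, center_x_4 = 232, center_y_4 = 82, radius_4 = 42, center_x_5 = 260, center_y_5 = 336, radius_5 = 34, center_x_6 = 110, center_y_6 = 228, radius_6 = 54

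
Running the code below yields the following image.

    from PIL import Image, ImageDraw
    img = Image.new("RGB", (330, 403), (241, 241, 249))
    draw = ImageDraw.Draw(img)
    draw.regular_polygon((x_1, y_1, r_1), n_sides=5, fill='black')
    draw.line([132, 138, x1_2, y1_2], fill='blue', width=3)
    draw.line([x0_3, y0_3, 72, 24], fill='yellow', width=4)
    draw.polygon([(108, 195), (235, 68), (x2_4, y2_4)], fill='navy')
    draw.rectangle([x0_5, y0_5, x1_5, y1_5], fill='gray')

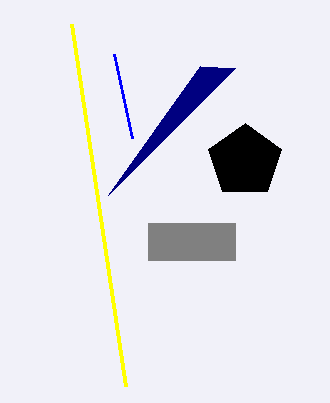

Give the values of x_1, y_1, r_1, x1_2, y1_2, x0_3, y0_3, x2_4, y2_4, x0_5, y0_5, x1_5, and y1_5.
x_1 = 245
y_1 = 161
r_1 = 38
x1_2 = 114
y1_2 = 54
x0_3 = 126
y0_3 = 386
x2_4 = 200
y2_4 = 66
x0_5 = 148
y0_5 = 223
x1_5 = 235
y1_5 = 260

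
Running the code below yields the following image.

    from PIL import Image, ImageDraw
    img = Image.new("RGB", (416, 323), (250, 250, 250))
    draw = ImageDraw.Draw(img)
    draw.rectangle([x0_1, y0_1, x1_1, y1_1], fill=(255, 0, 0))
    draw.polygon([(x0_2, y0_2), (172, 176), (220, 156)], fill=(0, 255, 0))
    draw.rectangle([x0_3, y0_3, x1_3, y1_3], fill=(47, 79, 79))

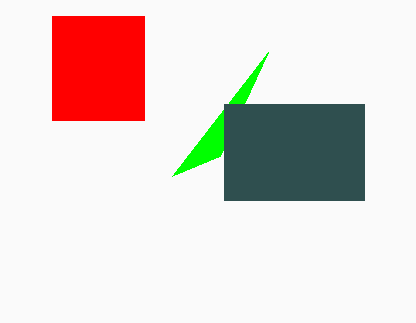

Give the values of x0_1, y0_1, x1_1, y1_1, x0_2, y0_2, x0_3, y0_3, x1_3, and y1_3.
x0_1 = 52, y0_1 = 16, x1_1 = 144, y1_1 = 120, x0_2 = 268, y0_2 = 52, x0_3 = 224, y0_3 = 104, x1_3 = 364, y1_3 = 200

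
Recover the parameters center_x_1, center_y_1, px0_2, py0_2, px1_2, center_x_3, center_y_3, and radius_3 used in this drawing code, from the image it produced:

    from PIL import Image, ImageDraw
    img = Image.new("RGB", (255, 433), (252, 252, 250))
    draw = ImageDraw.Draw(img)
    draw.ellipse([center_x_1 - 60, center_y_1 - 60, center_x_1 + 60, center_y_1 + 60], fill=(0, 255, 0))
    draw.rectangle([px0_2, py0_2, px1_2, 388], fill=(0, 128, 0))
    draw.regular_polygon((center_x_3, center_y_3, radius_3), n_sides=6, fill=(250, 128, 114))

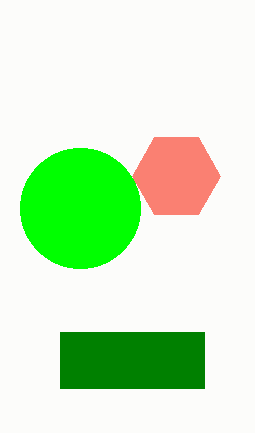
center_x_1 = 80
center_y_1 = 208
px0_2 = 60
py0_2 = 332
px1_2 = 204
center_x_3 = 176
center_y_3 = 176
radius_3 = 44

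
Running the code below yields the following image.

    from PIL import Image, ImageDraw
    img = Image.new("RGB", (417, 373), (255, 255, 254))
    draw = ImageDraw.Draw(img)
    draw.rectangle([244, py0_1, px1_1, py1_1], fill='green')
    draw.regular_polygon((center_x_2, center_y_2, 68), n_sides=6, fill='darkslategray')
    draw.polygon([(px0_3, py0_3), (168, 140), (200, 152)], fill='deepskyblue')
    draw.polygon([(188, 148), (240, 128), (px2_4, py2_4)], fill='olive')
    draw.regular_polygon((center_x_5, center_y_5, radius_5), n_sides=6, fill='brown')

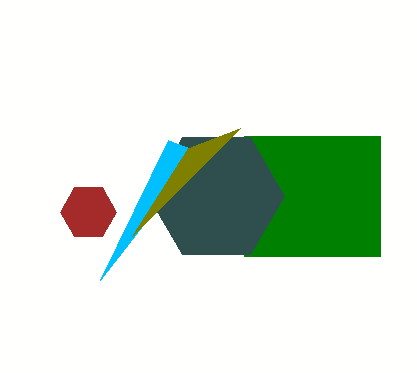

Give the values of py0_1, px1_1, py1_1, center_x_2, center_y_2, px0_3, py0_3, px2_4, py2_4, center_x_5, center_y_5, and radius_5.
py0_1 = 136; px1_1 = 380; py1_1 = 256; center_x_2 = 216; center_y_2 = 196; px0_3 = 100; py0_3 = 280; px2_4 = 132; py2_4 = 236; center_x_5 = 88; center_y_5 = 212; radius_5 = 28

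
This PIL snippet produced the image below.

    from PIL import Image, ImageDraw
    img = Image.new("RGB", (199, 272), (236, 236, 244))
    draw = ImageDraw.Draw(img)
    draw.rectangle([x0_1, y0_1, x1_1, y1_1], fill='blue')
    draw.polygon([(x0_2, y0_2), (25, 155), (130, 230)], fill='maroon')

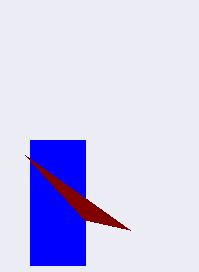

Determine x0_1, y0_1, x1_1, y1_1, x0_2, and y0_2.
x0_1 = 30; y0_1 = 140; x1_1 = 85; y1_1 = 265; x0_2 = 85; y0_2 = 220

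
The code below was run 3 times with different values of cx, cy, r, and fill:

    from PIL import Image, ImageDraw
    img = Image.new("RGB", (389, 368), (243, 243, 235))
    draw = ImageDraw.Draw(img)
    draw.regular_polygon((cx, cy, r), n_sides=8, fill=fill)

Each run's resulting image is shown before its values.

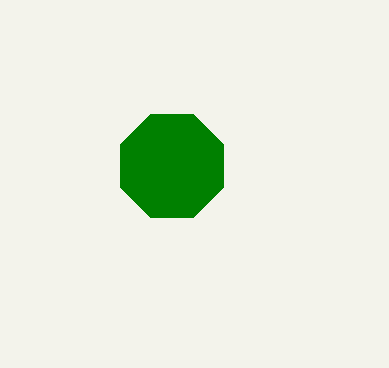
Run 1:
cx = 172
cy = 166
r = 56
fill = 'green'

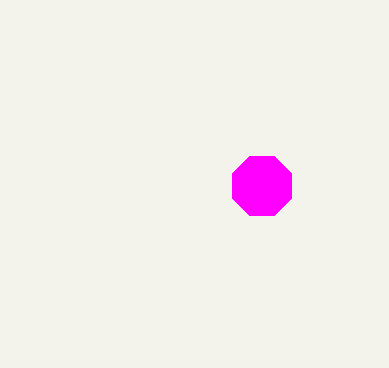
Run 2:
cx = 262, cy = 186, r = 32, fill = 'magenta'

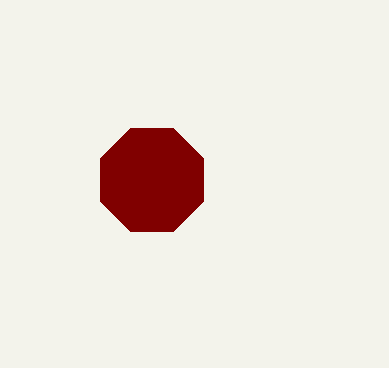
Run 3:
cx = 152; cy = 180; r = 56; fill = 'maroon'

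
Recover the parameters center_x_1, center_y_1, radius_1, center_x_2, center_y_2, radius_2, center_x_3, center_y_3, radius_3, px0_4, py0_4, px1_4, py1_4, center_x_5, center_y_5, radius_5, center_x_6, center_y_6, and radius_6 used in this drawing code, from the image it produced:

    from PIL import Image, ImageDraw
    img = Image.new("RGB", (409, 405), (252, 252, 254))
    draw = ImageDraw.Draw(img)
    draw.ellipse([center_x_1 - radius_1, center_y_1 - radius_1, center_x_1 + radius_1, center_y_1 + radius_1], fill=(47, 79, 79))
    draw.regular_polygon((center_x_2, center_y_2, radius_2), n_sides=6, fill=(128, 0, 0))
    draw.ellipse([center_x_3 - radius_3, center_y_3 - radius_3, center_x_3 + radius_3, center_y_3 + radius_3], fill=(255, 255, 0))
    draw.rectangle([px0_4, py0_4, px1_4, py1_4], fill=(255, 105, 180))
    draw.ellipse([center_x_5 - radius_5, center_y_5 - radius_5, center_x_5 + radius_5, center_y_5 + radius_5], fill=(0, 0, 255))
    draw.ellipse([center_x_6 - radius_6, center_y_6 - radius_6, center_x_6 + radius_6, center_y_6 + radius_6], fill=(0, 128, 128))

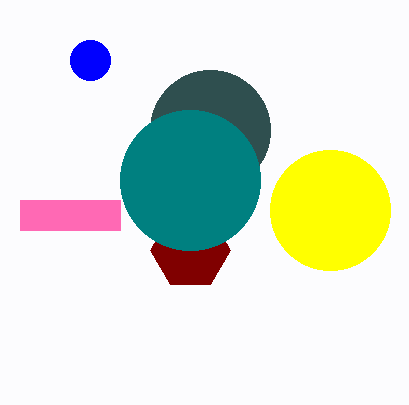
center_x_1 = 210; center_y_1 = 130; radius_1 = 60; center_x_2 = 190; center_y_2 = 250; radius_2 = 40; center_x_3 = 330; center_y_3 = 210; radius_3 = 60; px0_4 = 20; py0_4 = 200; px1_4 = 120; py1_4 = 230; center_x_5 = 90; center_y_5 = 60; radius_5 = 20; center_x_6 = 190; center_y_6 = 180; radius_6 = 70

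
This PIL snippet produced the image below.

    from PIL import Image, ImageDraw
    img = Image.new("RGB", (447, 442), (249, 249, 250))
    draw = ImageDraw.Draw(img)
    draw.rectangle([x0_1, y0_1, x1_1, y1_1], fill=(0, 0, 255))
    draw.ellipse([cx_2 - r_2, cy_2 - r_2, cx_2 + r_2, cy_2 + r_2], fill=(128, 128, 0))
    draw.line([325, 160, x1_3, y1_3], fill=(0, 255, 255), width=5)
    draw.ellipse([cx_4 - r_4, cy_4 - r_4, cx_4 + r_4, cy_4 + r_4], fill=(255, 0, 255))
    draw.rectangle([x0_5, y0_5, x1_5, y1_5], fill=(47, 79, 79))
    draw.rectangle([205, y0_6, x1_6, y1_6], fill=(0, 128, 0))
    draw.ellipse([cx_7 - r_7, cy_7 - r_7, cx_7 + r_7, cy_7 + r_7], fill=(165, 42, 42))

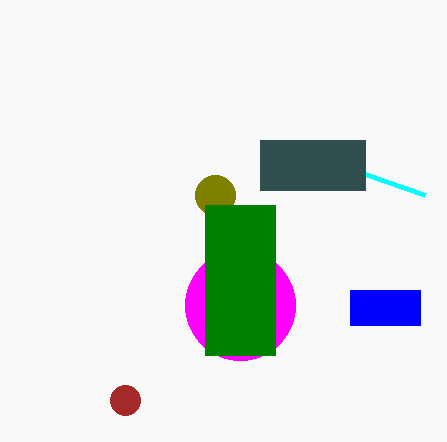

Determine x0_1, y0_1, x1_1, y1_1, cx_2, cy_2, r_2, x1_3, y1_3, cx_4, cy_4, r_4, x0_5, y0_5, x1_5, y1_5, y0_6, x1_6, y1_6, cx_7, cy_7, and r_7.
x0_1 = 350, y0_1 = 290, x1_1 = 420, y1_1 = 325, cx_2 = 215, cy_2 = 195, r_2 = 20, x1_3 = 425, y1_3 = 195, cx_4 = 240, cy_4 = 305, r_4 = 55, x0_5 = 260, y0_5 = 140, x1_5 = 365, y1_5 = 190, y0_6 = 205, x1_6 = 275, y1_6 = 355, cx_7 = 125, cy_7 = 400, r_7 = 15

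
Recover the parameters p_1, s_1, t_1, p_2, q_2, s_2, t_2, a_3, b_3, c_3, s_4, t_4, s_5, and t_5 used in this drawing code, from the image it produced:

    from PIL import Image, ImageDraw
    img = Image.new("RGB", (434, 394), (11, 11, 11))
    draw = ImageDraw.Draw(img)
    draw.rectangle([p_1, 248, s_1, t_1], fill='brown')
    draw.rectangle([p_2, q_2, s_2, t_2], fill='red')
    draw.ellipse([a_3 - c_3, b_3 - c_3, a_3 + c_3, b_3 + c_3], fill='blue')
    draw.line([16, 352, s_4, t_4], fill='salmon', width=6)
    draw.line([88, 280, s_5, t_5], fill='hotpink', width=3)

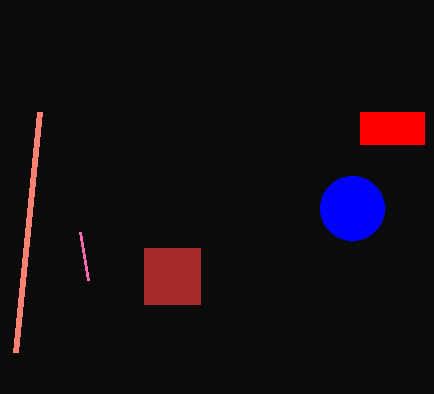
p_1 = 144; s_1 = 200; t_1 = 304; p_2 = 360; q_2 = 112; s_2 = 424; t_2 = 144; a_3 = 352; b_3 = 208; c_3 = 32; s_4 = 40; t_4 = 112; s_5 = 80; t_5 = 232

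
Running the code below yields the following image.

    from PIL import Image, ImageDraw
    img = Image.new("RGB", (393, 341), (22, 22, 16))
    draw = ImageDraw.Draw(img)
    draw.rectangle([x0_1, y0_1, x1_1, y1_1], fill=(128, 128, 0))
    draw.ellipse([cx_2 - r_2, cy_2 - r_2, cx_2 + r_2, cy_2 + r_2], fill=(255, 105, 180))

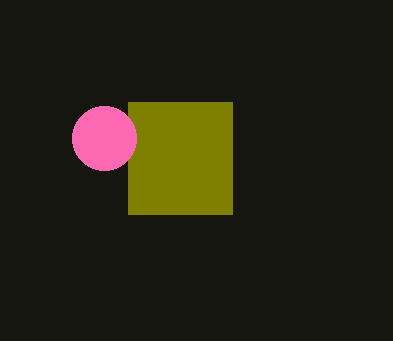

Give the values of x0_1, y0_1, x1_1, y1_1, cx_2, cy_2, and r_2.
x0_1 = 128; y0_1 = 102; x1_1 = 232; y1_1 = 214; cx_2 = 104; cy_2 = 138; r_2 = 32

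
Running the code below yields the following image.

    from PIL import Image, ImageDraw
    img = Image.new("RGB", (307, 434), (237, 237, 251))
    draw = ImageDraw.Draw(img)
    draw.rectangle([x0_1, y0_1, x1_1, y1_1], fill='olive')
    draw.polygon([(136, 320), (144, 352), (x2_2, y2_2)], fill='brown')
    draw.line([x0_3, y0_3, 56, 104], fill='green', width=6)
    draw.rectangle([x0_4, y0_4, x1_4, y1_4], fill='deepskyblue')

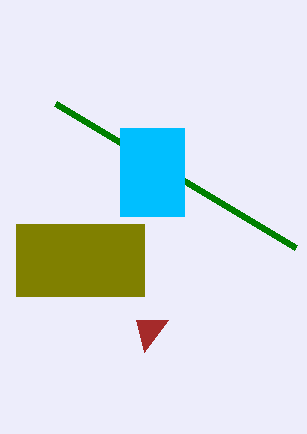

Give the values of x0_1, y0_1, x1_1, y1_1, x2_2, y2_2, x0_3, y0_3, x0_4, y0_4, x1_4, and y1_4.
x0_1 = 16
y0_1 = 224
x1_1 = 144
y1_1 = 296
x2_2 = 168
y2_2 = 320
x0_3 = 296
y0_3 = 248
x0_4 = 120
y0_4 = 128
x1_4 = 184
y1_4 = 216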